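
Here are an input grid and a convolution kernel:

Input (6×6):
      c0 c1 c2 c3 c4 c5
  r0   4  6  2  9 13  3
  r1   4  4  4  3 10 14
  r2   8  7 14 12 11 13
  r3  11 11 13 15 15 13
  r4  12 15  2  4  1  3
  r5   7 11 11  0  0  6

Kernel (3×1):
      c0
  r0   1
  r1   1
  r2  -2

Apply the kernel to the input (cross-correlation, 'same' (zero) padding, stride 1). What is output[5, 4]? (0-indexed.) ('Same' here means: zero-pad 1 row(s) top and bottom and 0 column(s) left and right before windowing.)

The receptive field on the zero-padded input at this output position is [1 / 0 / 0]. Elementwise product with the kernel and sum: 1·1 + 0·1 + 0·-2.

1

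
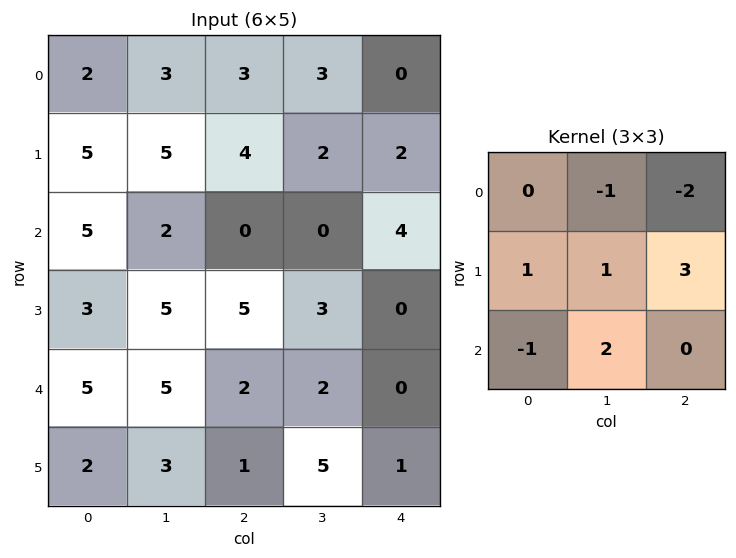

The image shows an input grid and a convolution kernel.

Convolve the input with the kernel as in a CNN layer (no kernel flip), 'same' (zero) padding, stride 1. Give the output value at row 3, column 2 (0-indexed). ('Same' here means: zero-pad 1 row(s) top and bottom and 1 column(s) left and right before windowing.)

The receptive field on the zero-padded input at this output position is [2 0 0 / 5 5 3 / 5 2 2]. Elementwise product with the kernel and sum: 0·-1 + 0·-2 + 5·1 + 5·1 + 3·3 + 5·-1 + 2·2.

18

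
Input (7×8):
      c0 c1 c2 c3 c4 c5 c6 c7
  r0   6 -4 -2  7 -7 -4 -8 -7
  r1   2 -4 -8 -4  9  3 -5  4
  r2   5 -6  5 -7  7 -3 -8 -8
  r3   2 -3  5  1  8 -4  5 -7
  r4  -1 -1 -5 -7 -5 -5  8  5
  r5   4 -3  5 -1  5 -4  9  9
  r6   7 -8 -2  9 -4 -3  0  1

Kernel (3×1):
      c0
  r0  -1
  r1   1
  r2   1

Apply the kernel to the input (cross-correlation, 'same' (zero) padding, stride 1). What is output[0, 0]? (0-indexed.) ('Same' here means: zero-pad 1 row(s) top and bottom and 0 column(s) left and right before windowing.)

8

The receptive field on the zero-padded input at this output position is [0 / 6 / 2]. Elementwise product with the kernel and sum: 0·-1 + 6·1 + 2·1.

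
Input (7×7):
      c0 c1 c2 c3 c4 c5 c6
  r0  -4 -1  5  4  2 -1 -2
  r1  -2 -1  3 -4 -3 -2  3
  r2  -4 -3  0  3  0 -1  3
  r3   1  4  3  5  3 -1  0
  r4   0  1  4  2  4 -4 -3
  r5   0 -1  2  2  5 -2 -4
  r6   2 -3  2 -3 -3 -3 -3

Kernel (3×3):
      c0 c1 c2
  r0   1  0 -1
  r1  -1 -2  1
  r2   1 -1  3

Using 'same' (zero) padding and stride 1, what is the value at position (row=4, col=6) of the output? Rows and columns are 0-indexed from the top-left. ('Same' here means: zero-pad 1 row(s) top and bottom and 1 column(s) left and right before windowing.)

The receptive field on the zero-padded input at this output position is [-1 0 0 / -4 -3 0 / -2 -4 0]. Elementwise product with the kernel and sum: -1·1 + 0·-1 + -4·-1 + -3·-2 + 0·1 + -2·1 + -4·-1 + 0·3.

11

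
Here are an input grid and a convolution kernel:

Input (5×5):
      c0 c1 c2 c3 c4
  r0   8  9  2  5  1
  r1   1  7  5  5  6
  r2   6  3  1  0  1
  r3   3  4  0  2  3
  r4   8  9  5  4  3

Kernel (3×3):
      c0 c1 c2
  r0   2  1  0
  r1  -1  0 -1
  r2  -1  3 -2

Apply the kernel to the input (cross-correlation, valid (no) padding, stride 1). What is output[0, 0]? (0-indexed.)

20

The receptive field on the input at this output position is [8 9 2 / 1 7 5 / 6 3 1]. Elementwise product with the kernel and sum: 8·2 + 9·1 + 1·-1 + 5·-1 + 6·-1 + 3·3 + 1·-2.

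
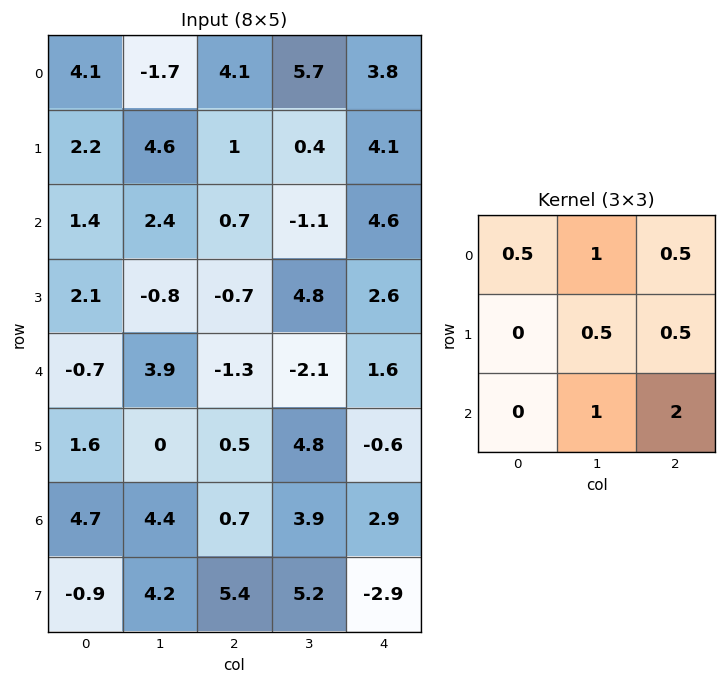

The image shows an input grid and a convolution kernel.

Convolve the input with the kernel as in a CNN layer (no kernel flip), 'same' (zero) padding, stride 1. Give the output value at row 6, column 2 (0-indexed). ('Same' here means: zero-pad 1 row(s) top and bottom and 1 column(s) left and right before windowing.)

21

The receptive field on the zero-padded input at this output position is [0 0.5 4.8 / 4.4 0.7 3.9 / 4.2 5.4 5.2]. Elementwise product with the kernel and sum: 0·0.5 + 0.5·1 + 4.8·0.5 + 0.7·0.5 + 3.9·0.5 + 5.4·1 + 5.2·2.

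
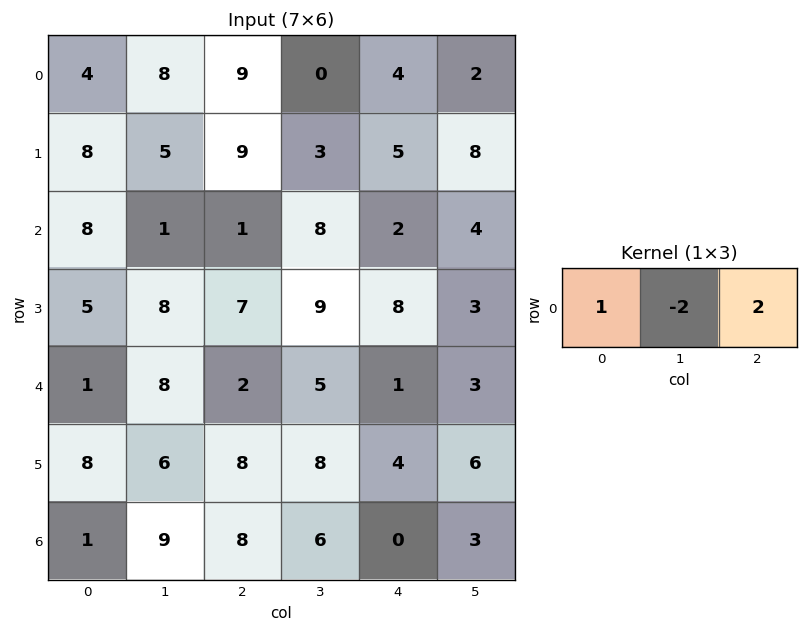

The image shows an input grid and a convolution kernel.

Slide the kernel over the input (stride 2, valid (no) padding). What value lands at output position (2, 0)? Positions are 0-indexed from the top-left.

The receptive field on the input at this output position is [1 8 2]. Elementwise product with the kernel and sum: 1·1 + 8·-2 + 2·2.

-11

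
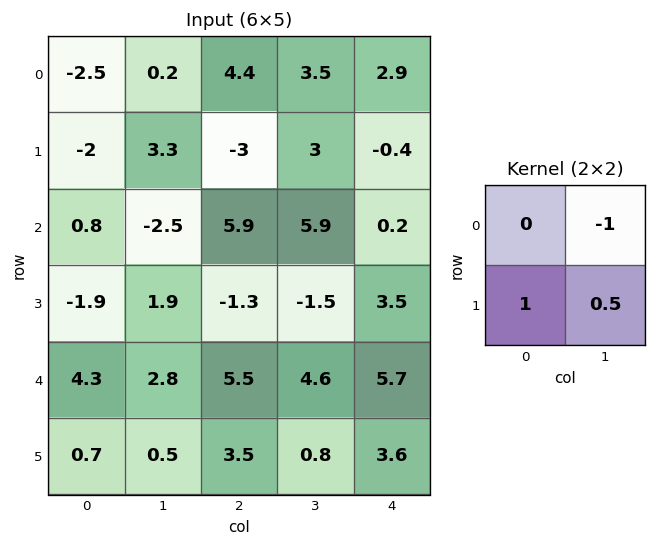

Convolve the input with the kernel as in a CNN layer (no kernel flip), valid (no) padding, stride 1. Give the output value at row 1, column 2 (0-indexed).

The receptive field on the input at this output position is [-3 3 / 5.9 5.9]. Elementwise product with the kernel and sum: 3·-1 + 5.9·1 + 5.9·0.5.

5.85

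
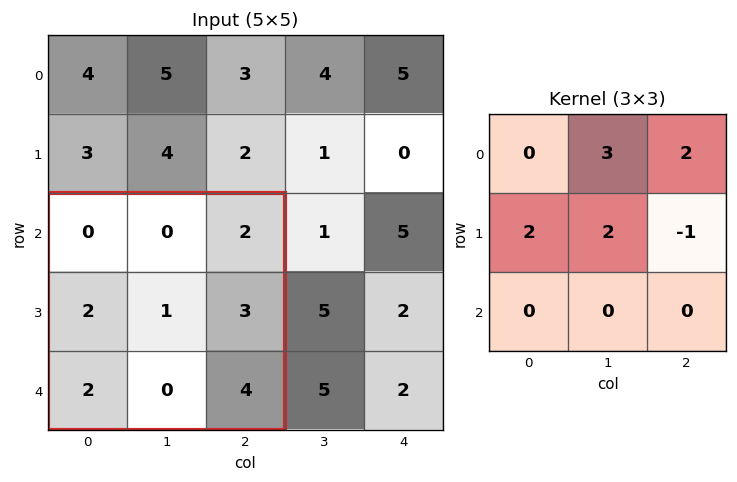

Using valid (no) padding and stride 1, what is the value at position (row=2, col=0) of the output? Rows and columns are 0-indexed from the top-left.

7

The receptive field on the input at this output position is [0 0 2 / 2 1 3 / 2 0 4]. Elementwise product with the kernel and sum: 0·3 + 2·2 + 2·2 + 1·2 + 3·-1.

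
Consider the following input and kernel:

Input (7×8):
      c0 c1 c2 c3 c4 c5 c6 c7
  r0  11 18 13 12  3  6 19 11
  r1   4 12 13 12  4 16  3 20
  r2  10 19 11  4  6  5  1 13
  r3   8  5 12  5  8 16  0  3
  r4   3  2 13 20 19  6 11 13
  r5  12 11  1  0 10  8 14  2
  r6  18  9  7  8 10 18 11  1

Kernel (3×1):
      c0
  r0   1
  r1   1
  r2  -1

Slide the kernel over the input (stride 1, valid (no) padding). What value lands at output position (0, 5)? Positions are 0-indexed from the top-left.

17

The receptive field on the input at this output position is [6 / 16 / 5]. Elementwise product with the kernel and sum: 6·1 + 16·1 + 5·-1.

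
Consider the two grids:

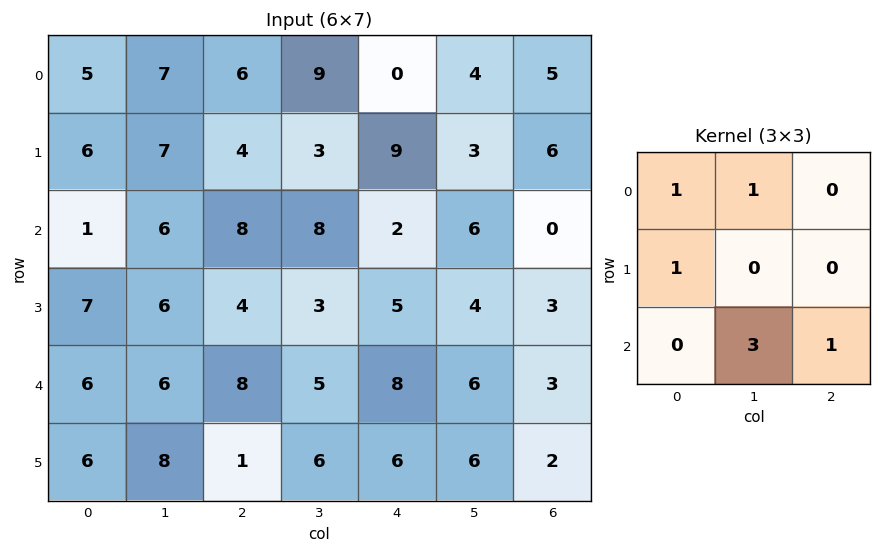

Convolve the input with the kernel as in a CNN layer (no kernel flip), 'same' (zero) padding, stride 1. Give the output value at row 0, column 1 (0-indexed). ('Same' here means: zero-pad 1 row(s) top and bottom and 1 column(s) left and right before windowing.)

The receptive field on the zero-padded input at this output position is [0 0 0 / 5 7 6 / 6 7 4]. Elementwise product with the kernel and sum: 0·1 + 0·1 + 5·1 + 7·3 + 4·1.

30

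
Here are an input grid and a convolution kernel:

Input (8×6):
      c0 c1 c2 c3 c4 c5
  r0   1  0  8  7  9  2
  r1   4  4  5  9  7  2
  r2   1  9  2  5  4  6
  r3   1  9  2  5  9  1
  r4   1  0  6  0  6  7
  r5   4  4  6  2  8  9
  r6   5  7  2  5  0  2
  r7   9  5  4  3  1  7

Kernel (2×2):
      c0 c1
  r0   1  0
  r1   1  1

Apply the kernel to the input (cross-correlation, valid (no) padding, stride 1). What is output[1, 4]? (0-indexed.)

17

The receptive field on the input at this output position is [7 2 / 4 6]. Elementwise product with the kernel and sum: 7·1 + 4·1 + 6·1.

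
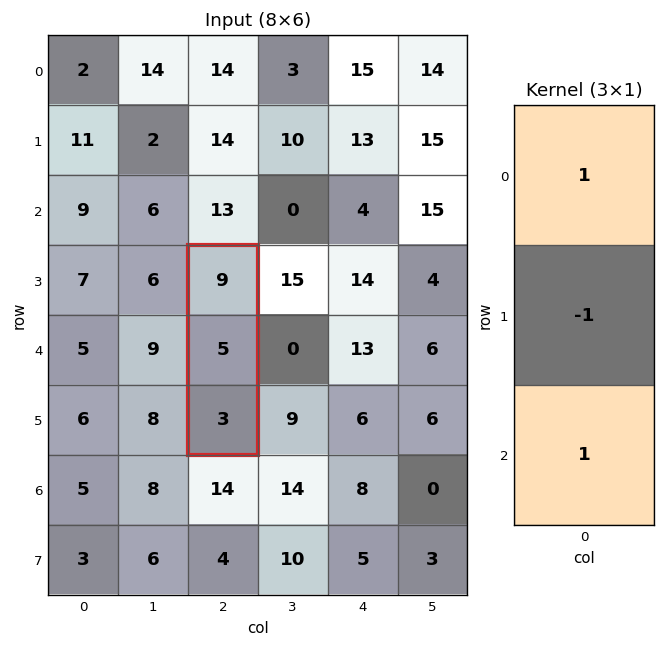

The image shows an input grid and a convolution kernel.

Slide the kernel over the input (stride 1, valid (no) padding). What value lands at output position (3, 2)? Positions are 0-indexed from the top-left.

7

The receptive field on the input at this output position is [9 / 5 / 3]. Elementwise product with the kernel and sum: 9·1 + 5·-1 + 3·1.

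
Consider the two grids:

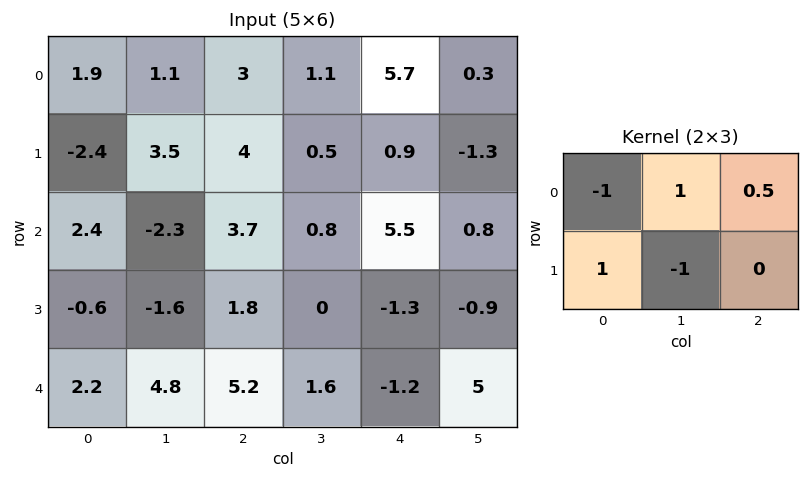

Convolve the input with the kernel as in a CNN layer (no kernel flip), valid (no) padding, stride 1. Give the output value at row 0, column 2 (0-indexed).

4.45

The receptive field on the input at this output position is [3 1.1 5.7 / 4 0.5 0.9]. Elementwise product with the kernel and sum: 3·-1 + 1.1·1 + 5.7·0.5 + 4·1 + 0.5·-1.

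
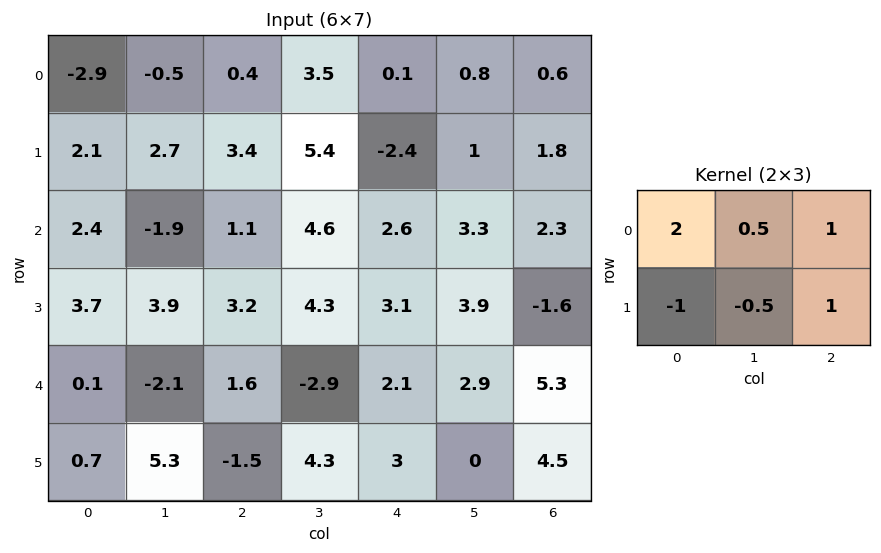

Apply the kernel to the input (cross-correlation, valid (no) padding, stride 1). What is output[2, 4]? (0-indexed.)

2.5

The receptive field on the input at this output position is [2.6 3.3 2.3 / 3.1 3.9 -1.6]. Elementwise product with the kernel and sum: 2.6·2 + 3.3·0.5 + 2.3·1 + 3.1·-1 + 3.9·-0.5 + -1.6·1.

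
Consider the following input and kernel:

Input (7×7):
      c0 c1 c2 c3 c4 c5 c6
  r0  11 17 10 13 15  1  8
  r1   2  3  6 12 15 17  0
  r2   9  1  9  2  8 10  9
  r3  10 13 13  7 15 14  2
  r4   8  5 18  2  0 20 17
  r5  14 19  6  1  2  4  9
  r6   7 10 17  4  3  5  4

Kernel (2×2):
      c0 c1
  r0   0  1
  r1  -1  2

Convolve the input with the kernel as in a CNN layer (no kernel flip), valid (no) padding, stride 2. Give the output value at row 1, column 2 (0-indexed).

The receptive field on the input at this output position is [8 10 / 15 14]. Elementwise product with the kernel and sum: 10·1 + 15·-1 + 14·2.

23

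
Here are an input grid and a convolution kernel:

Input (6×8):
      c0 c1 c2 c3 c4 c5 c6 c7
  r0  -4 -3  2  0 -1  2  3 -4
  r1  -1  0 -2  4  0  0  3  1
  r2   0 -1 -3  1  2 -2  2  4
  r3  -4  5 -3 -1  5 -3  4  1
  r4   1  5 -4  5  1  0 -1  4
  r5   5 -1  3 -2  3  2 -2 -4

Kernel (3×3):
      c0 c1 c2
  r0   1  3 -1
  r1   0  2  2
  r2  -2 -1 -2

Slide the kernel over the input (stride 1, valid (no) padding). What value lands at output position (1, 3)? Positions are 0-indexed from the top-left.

The receptive field on the input at this output position is [4 0 0 / 1 2 -2 / -1 5 -3]. Elementwise product with the kernel and sum: 4·1 + 0·3 + 0·-1 + 2·2 + -2·2 + -1·-2 + 5·-1 + -3·-2.

7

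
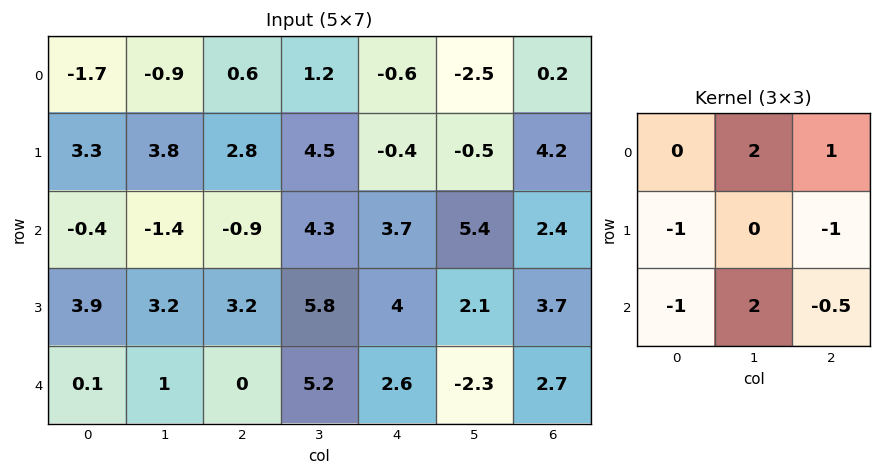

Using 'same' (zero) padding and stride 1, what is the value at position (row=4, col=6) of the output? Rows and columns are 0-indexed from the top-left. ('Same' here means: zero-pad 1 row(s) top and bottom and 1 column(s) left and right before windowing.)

9.7

The receptive field on the zero-padded input at this output position is [2.1 3.7 0 / -2.3 2.7 0 / 0 0 0]. Elementwise product with the kernel and sum: 3.7·2 + 0·1 + -2.3·-1 + 0·-1 + 0·-1 + 0·2 + 0·-0.5.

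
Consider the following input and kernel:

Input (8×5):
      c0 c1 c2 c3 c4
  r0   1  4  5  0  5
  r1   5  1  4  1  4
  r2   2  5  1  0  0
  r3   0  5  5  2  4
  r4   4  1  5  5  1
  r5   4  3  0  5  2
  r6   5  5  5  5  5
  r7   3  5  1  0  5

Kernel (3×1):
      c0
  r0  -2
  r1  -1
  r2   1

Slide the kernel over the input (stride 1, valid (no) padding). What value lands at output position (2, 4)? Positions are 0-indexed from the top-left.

The receptive field on the input at this output position is [0 / 4 / 1]. Elementwise product with the kernel and sum: 0·-2 + 4·-1 + 1·1.

-3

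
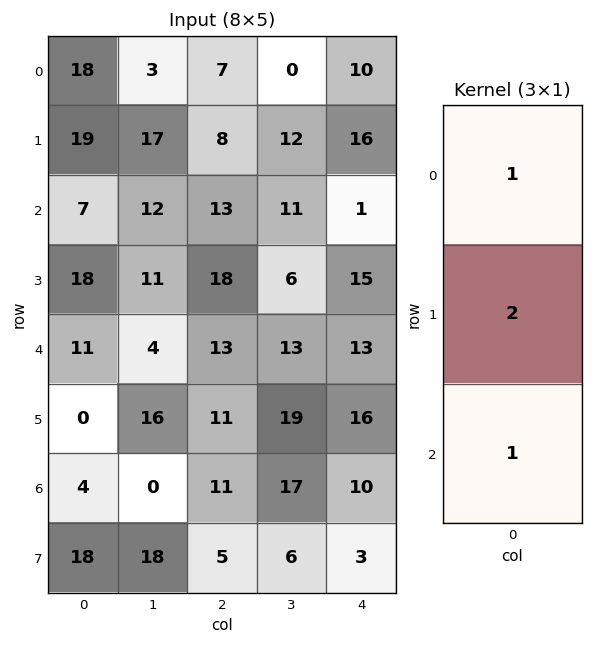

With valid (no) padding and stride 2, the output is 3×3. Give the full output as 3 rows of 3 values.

63 36 43
54 62 44
15 46 55

Output[0,0]: The receptive field on the input at this output position is [18 / 19 / 7]. Elementwise product with the kernel and sum: 18·1 + 19·2 + 7·1.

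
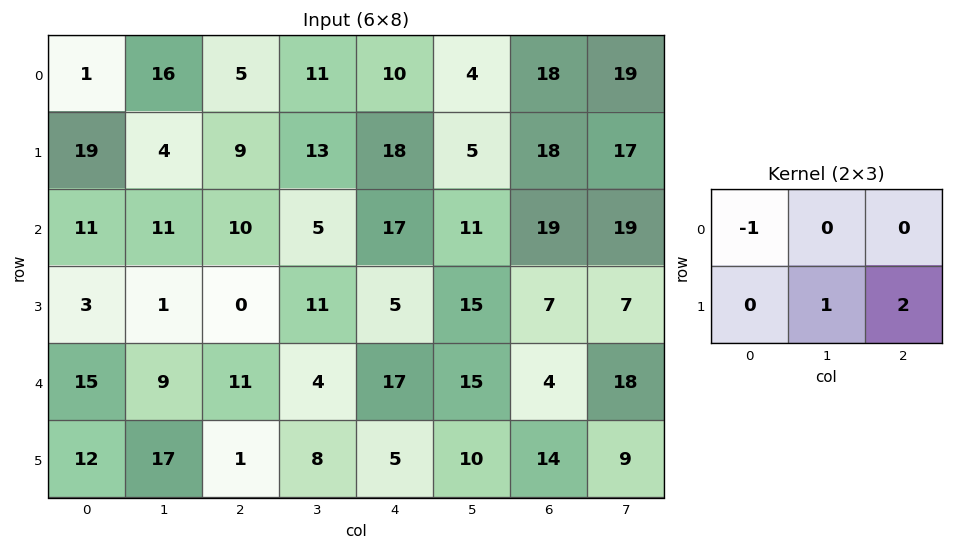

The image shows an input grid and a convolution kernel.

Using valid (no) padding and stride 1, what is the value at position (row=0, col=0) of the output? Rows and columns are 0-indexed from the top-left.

The receptive field on the input at this output position is [1 16 5 / 19 4 9]. Elementwise product with the kernel and sum: 1·-1 + 4·1 + 9·2.

21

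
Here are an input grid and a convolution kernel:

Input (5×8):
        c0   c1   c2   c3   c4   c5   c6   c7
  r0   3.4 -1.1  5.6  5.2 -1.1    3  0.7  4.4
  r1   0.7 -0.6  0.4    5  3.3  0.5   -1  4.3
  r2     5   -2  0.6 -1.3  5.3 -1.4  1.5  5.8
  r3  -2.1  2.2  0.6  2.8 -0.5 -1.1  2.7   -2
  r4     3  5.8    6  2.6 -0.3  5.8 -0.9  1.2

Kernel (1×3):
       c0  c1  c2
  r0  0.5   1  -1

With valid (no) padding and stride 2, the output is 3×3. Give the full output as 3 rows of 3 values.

-5 9.1 1.75
-0.1 -6.3 -0.25
1.3 5.9 6.55

Output[0,0]: The receptive field on the input at this output position is [3.4 -1.1 5.6]. Elementwise product with the kernel and sum: 3.4·0.5 + -1.1·1 + 5.6·-1.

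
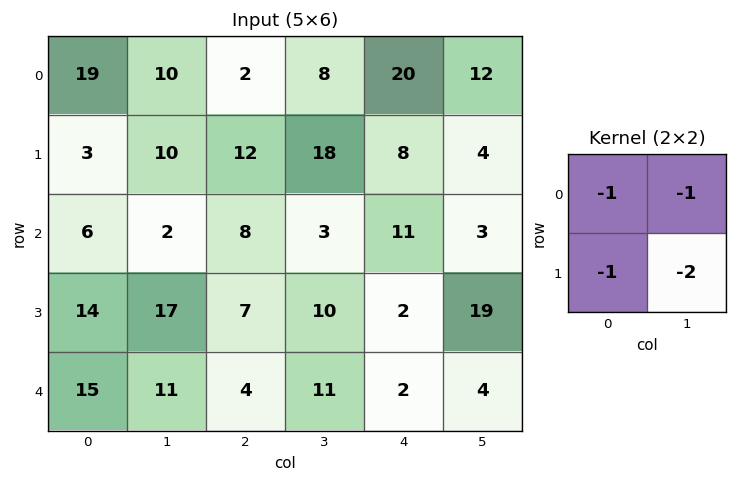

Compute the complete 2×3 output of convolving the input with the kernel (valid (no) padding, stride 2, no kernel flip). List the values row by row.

Output[0,0]: The receptive field on the input at this output position is [19 10 / 3 10]. Elementwise product with the kernel and sum: 19·-1 + 10·-1 + 3·-1 + 10·-2.

-52 -58 -48
-56 -38 -54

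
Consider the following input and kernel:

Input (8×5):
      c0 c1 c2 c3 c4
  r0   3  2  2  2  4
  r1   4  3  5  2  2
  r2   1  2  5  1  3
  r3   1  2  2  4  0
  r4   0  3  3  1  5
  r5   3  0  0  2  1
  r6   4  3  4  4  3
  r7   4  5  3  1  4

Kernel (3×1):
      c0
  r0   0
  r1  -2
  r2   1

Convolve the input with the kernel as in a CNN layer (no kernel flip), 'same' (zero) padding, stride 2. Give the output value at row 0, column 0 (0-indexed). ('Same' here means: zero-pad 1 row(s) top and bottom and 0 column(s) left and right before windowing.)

-2

The receptive field on the zero-padded input at this output position is [0 / 3 / 4]. Elementwise product with the kernel and sum: 3·-2 + 4·1.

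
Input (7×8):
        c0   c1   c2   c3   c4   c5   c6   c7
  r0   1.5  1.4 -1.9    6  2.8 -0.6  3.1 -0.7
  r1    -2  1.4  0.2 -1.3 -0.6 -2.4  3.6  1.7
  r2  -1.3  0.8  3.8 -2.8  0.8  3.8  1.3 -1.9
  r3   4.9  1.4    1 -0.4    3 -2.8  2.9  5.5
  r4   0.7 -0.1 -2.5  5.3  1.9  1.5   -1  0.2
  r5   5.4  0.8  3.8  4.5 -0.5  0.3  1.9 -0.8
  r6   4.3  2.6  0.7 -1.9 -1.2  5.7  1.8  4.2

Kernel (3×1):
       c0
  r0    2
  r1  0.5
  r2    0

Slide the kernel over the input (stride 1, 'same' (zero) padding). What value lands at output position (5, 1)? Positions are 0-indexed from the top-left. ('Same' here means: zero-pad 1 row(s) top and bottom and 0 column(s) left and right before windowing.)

The receptive field on the zero-padded input at this output position is [-0.1 / 0.8 / 2.6]. Elementwise product with the kernel and sum: -0.1·2 + 0.8·0.5.

0.2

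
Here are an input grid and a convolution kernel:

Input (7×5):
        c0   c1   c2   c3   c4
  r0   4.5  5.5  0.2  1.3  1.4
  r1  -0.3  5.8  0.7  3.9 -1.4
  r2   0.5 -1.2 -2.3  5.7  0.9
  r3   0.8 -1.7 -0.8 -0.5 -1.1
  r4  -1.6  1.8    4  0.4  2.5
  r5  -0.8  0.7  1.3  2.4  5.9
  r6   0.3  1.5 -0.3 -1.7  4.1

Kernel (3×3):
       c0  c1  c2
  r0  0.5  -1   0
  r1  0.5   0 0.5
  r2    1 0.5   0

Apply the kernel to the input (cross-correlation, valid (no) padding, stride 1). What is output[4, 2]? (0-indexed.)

The receptive field on the input at this output position is [4 0.4 2.5 / 1.3 2.4 5.9 / -0.3 -1.7 4.1]. Elementwise product with the kernel and sum: 4·0.5 + 0.4·-1 + 1.3·0.5 + 5.9·0.5 + -0.3·1 + -1.7·0.5.

4.05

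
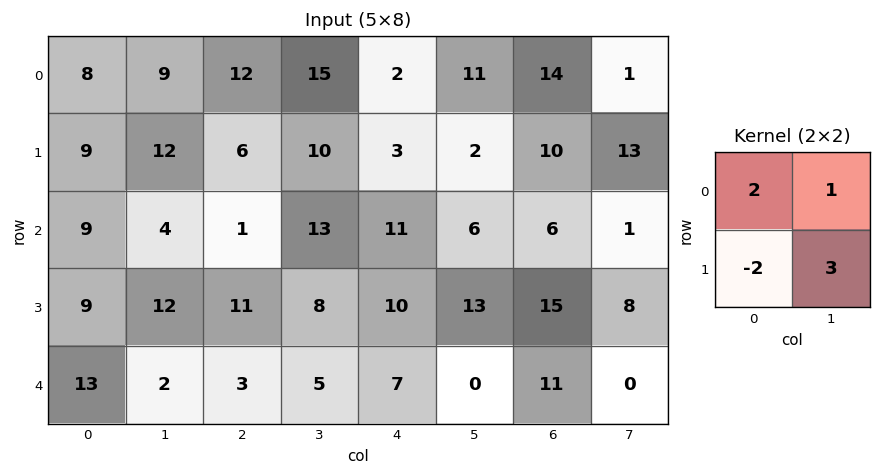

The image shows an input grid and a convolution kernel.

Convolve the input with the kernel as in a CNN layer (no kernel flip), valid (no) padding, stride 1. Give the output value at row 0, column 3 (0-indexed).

The receptive field on the input at this output position is [15 2 / 10 3]. Elementwise product with the kernel and sum: 15·2 + 2·1 + 10·-2 + 3·3.

21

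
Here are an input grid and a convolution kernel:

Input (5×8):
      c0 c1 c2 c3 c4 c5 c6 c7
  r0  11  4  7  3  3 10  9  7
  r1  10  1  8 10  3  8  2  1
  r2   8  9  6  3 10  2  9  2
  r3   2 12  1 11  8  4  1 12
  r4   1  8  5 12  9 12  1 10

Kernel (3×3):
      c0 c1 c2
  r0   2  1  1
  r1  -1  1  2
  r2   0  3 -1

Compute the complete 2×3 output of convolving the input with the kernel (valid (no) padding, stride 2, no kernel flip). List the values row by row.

61 27 31
62 78 64

Output[0,0]: The receptive field on the input at this output position is [11 4 7 / 10 1 8 / 8 9 6]. Elementwise product with the kernel and sum: 11·2 + 4·1 + 7·1 + 10·-1 + 1·1 + 8·2 + 9·3 + 6·-1.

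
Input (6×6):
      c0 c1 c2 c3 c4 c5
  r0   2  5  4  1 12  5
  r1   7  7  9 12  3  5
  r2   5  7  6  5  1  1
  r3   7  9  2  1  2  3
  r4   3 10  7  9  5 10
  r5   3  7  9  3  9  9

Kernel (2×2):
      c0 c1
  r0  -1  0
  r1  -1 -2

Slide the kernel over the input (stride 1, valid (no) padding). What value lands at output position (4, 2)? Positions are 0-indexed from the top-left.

The receptive field on the input at this output position is [7 9 / 9 3]. Elementwise product with the kernel and sum: 7·-1 + 9·-1 + 3·-2.

-22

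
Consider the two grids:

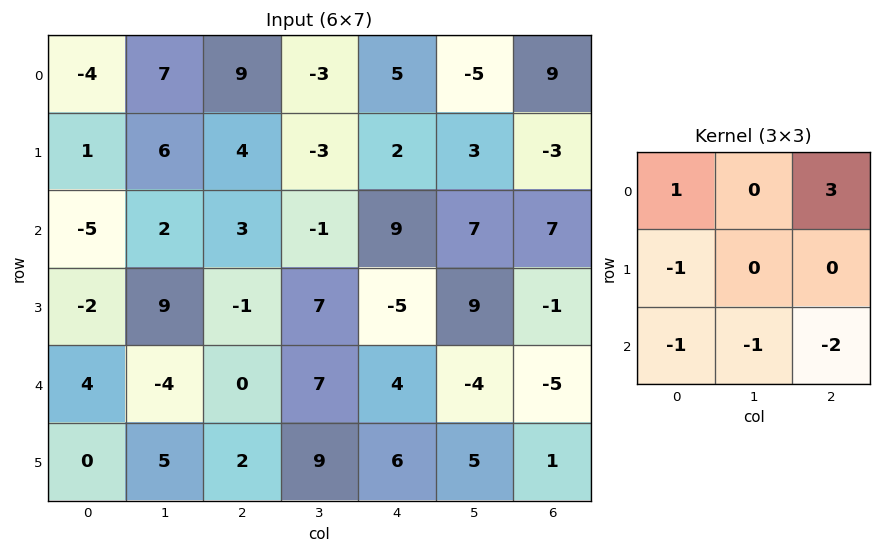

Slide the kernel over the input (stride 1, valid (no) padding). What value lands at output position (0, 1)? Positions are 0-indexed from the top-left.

The receptive field on the input at this output position is [7 9 -3 / 6 4 -3 / 2 3 -1]. Elementwise product with the kernel and sum: 7·1 + -3·3 + 6·-1 + 2·-1 + 3·-1 + -1·-2.

-11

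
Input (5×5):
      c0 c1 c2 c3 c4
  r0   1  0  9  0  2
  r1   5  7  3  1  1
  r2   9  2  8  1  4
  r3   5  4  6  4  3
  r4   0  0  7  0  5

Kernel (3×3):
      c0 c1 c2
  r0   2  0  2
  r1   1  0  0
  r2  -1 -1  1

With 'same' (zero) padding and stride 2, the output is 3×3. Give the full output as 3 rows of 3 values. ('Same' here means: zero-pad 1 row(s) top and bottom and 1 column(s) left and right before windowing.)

2 -9 -2
13 12 -4
8 16 8

Output[0,0]: The receptive field on the zero-padded input at this output position is [0 0 0 / 0 1 0 / 0 5 7]. Elementwise product with the kernel and sum: 0·2 + 0·2 + 0·1 + 0·-1 + 5·-1 + 7·1.
Output[0,1]: The receptive field on the zero-padded input at this output position is [0 0 0 / 0 9 0 / 7 3 1]. Elementwise product with the kernel and sum: 0·2 + 0·2 + 0·1 + 7·-1 + 3·-1 + 1·1.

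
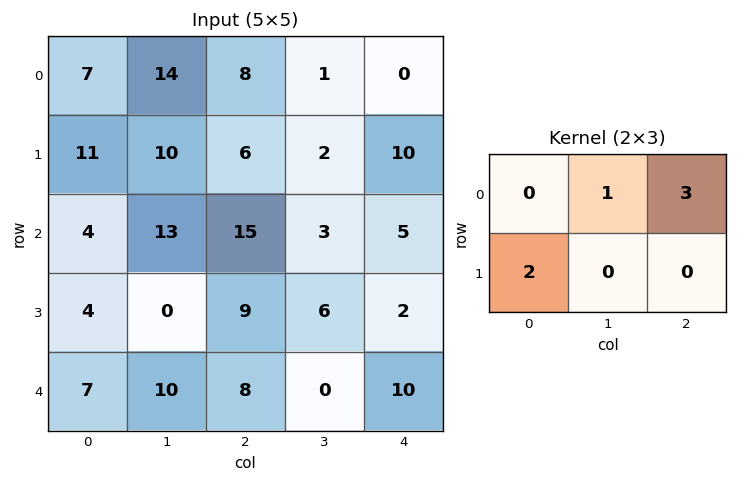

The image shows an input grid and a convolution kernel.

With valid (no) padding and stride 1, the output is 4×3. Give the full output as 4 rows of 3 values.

Output[0,0]: The receptive field on the input at this output position is [7 14 8 / 11 10 6]. Elementwise product with the kernel and sum: 14·1 + 8·3 + 11·2.
Output[0,1]: The receptive field on the input at this output position is [14 8 1 / 10 6 2]. Elementwise product with the kernel and sum: 8·1 + 1·3 + 10·2.

60 31 13
36 38 62
66 24 36
41 47 28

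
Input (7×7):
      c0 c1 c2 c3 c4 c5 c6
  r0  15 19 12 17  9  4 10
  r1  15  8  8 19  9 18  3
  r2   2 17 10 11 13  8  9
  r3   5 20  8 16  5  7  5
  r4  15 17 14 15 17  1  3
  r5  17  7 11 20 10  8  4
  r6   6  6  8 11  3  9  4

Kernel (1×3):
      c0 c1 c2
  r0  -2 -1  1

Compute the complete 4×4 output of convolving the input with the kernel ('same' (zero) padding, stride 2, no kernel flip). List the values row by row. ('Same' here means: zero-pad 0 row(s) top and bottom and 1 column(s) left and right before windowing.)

4 -33 -39 -18
15 -33 -27 -25
2 -33 -46 -5
0 -9 -16 -22

Output[0,0]: The receptive field on the zero-padded input at this output position is [0 15 19]. Elementwise product with the kernel and sum: 0·-2 + 15·-1 + 19·1.
Output[0,1]: The receptive field on the zero-padded input at this output position is [19 12 17]. Elementwise product with the kernel and sum: 19·-2 + 12·-1 + 17·1.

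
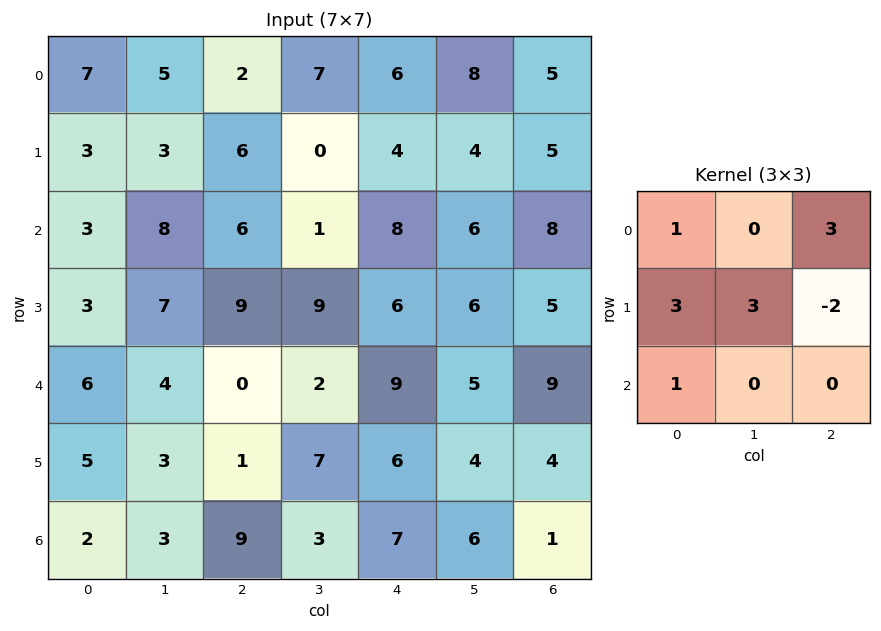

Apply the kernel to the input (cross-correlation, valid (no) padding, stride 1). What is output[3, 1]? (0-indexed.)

The receptive field on the input at this output position is [7 9 9 / 4 0 2 / 3 1 7]. Elementwise product with the kernel and sum: 7·1 + 9·3 + 4·3 + 0·3 + 2·-2 + 3·1.

45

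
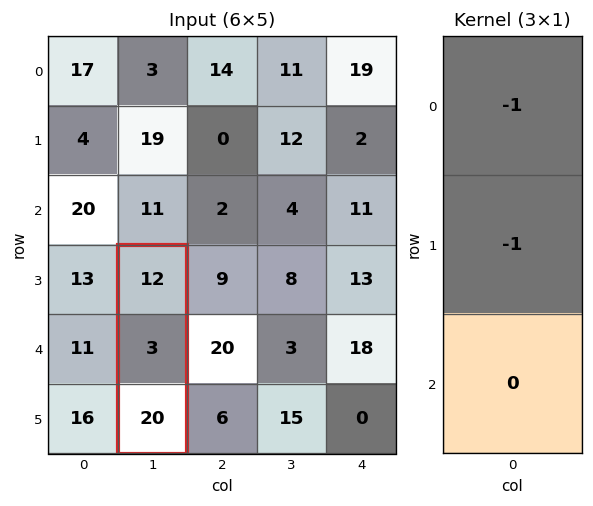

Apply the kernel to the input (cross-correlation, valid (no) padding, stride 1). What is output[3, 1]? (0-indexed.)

The receptive field on the input at this output position is [12 / 3 / 20]. Elementwise product with the kernel and sum: 12·-1 + 3·-1.

-15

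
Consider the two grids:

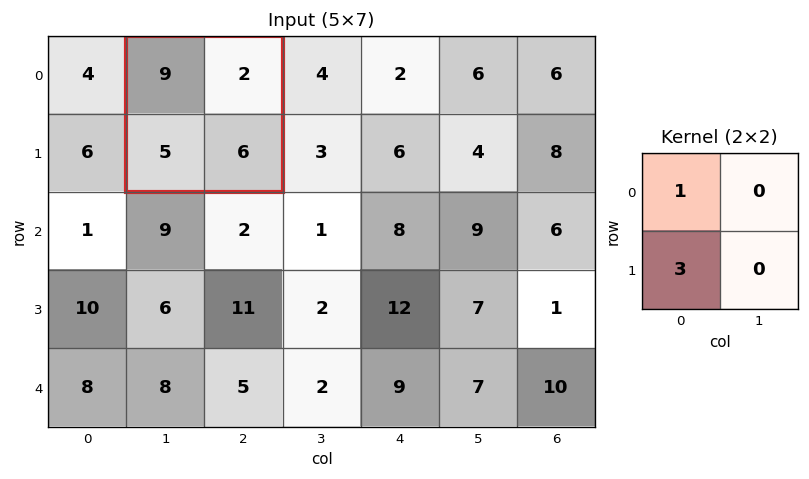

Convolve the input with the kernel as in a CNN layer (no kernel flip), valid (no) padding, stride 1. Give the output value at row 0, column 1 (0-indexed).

24

The receptive field on the input at this output position is [9 2 / 5 6]. Elementwise product with the kernel and sum: 9·1 + 5·3.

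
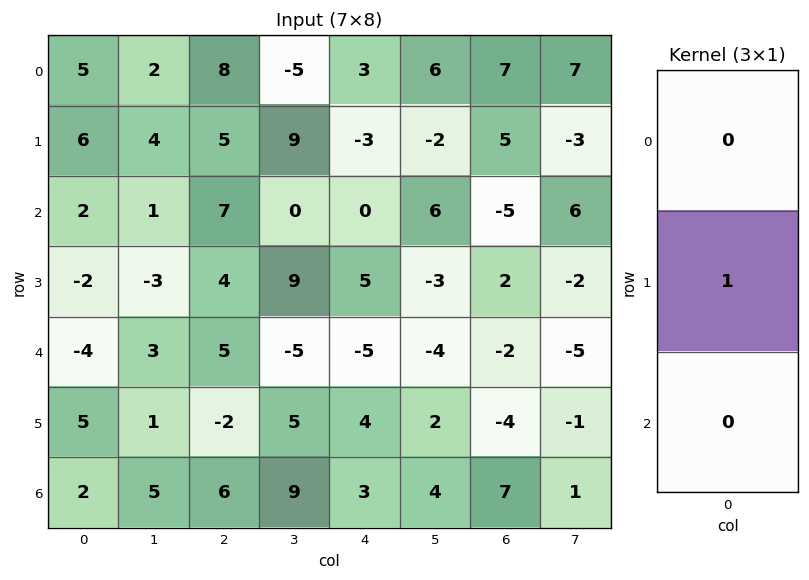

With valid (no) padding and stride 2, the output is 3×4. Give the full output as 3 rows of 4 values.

6 5 -3 5
-2 4 5 2
5 -2 4 -4

Output[0,0]: The receptive field on the input at this output position is [5 / 6 / 2]. Elementwise product with the kernel and sum: 6·1.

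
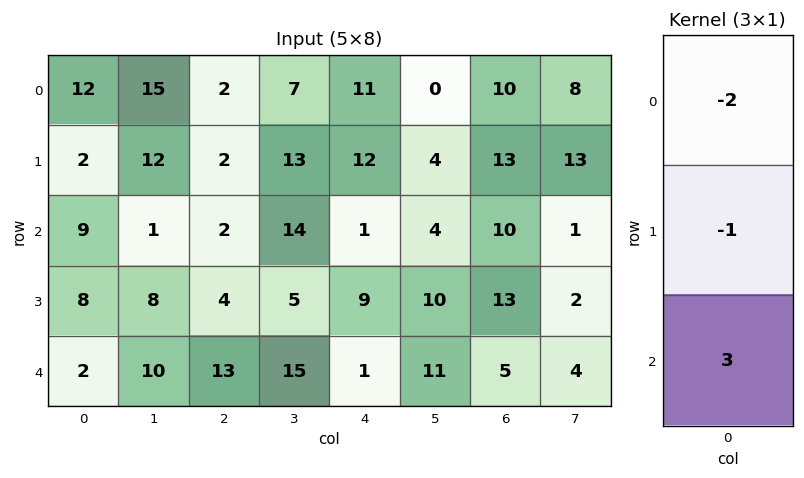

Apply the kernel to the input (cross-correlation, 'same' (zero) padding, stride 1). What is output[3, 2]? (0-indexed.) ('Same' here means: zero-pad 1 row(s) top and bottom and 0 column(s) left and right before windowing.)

The receptive field on the zero-padded input at this output position is [2 / 4 / 13]. Elementwise product with the kernel and sum: 2·-2 + 4·-1 + 13·3.

31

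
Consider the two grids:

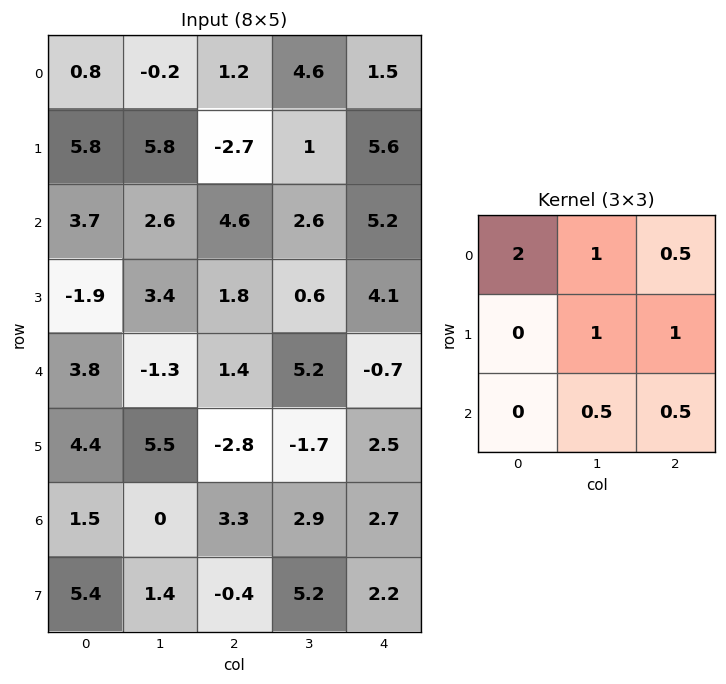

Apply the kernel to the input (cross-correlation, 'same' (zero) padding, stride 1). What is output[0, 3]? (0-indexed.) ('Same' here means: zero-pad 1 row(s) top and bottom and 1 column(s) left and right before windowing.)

The receptive field on the zero-padded input at this output position is [0 0 0 / 1.2 4.6 1.5 / -2.7 1 5.6]. Elementwise product with the kernel and sum: 0·2 + 0·1 + 0·0.5 + 4.6·1 + 1.5·1 + 1·0.5 + 5.6·0.5.

9.4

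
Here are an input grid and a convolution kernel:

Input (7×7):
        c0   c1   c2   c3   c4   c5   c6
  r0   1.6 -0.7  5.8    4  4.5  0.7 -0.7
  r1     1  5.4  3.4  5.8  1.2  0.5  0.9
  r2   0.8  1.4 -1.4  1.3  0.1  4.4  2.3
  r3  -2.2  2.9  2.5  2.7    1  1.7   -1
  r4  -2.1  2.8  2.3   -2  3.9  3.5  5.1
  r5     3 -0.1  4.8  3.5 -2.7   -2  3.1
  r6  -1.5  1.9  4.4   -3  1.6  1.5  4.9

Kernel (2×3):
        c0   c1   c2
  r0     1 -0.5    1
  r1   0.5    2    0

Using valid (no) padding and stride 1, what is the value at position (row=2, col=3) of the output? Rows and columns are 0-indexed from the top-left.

The receptive field on the input at this output position is [1.3 0.1 4.4 / 2.7 1 1.7]. Elementwise product with the kernel and sum: 1.3·1 + 0.1·-0.5 + 4.4·1 + 2.7·0.5 + 1·2.

9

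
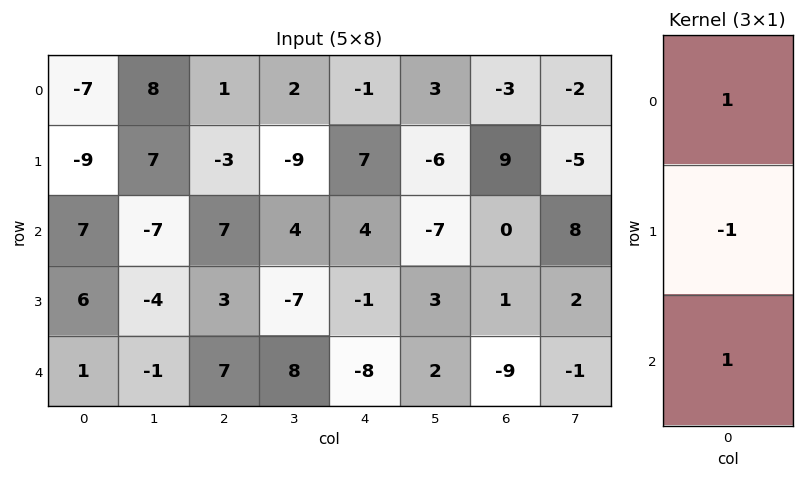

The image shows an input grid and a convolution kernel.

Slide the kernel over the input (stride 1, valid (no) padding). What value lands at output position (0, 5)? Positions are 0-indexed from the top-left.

The receptive field on the input at this output position is [3 / -6 / -7]. Elementwise product with the kernel and sum: 3·1 + -6·-1 + -7·1.

2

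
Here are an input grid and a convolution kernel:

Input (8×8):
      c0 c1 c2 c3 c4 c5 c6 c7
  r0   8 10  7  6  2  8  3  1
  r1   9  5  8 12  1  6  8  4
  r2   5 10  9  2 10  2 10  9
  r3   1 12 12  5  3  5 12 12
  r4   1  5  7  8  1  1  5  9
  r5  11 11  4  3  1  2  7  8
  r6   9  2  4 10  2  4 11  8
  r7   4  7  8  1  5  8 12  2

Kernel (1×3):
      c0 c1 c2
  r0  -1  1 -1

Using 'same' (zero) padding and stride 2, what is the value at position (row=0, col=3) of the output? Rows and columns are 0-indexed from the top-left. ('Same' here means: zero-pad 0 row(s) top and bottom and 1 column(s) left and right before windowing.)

-6

The receptive field on the zero-padded input at this output position is [8 3 1]. Elementwise product with the kernel and sum: 8·-1 + 3·1 + 1·-1.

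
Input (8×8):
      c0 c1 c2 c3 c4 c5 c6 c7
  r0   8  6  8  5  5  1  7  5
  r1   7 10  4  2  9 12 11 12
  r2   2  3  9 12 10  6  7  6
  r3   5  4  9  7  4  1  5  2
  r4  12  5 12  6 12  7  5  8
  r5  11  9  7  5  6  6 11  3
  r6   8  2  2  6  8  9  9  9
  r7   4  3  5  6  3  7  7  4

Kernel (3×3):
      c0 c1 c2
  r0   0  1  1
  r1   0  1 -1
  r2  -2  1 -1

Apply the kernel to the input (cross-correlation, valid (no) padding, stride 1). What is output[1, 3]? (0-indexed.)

14

The receptive field on the input at this output position is [2 9 12 / 12 10 6 / 7 4 1]. Elementwise product with the kernel and sum: 9·1 + 12·1 + 10·1 + 6·-1 + 7·-2 + 4·1 + 1·-1.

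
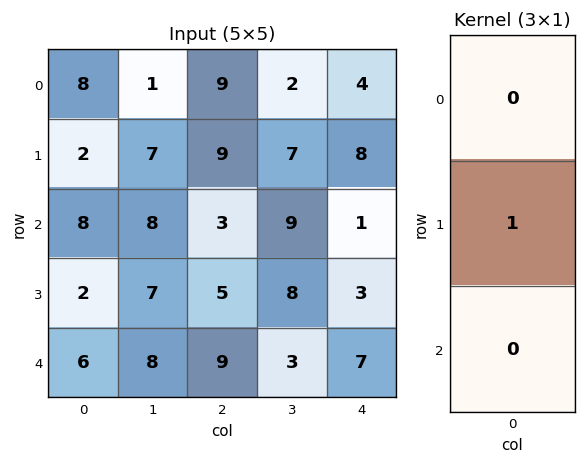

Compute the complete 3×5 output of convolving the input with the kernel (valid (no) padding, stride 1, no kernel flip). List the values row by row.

Output[0,0]: The receptive field on the input at this output position is [8 / 2 / 8]. Elementwise product with the kernel and sum: 2·1.
Output[0,1]: The receptive field on the input at this output position is [1 / 7 / 8]. Elementwise product with the kernel and sum: 7·1.

2 7 9 7 8
8 8 3 9 1
2 7 5 8 3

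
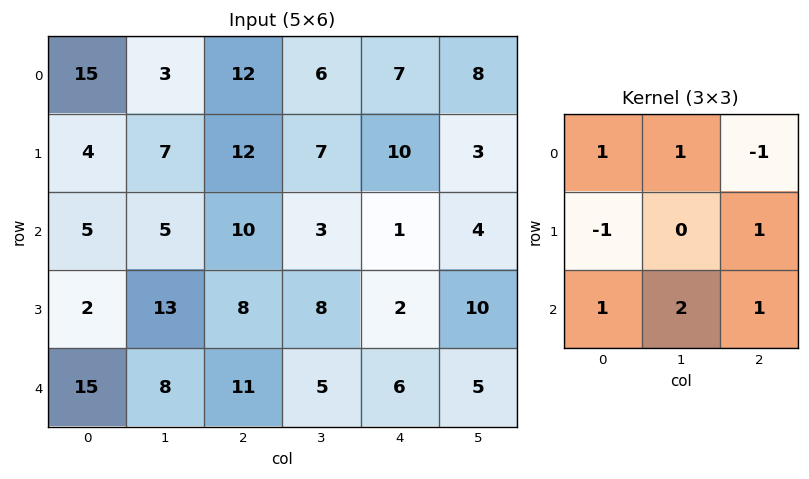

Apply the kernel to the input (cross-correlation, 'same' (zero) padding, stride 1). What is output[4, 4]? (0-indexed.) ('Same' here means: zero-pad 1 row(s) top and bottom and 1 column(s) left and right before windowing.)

0

The receptive field on the zero-padded input at this output position is [8 2 10 / 5 6 5 / 0 0 0]. Elementwise product with the kernel and sum: 8·1 + 2·1 + 10·-1 + 5·-1 + 5·1 + 0·1 + 0·2 + 0·1.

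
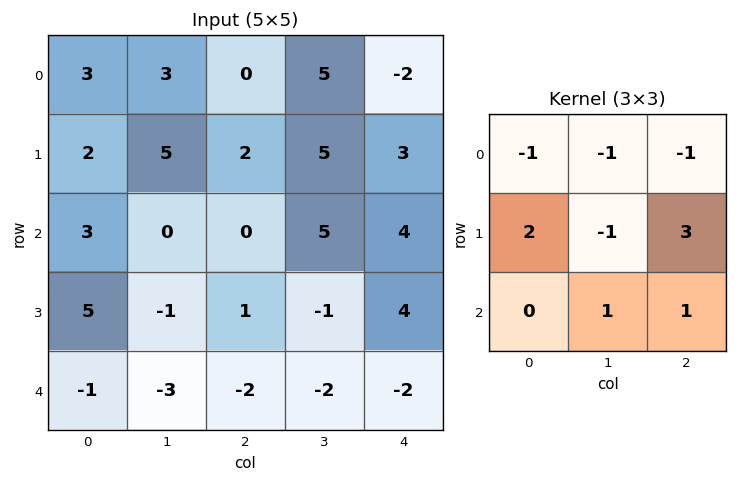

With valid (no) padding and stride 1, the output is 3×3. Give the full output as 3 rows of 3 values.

-1 20 14
-3 3 0
6 -15 2

Output[0,0]: The receptive field on the input at this output position is [3 3 0 / 2 5 2 / 3 0 0]. Elementwise product with the kernel and sum: 3·-1 + 3·-1 + 0·-1 + 2·2 + 5·-1 + 2·3 + 0·1 + 0·1.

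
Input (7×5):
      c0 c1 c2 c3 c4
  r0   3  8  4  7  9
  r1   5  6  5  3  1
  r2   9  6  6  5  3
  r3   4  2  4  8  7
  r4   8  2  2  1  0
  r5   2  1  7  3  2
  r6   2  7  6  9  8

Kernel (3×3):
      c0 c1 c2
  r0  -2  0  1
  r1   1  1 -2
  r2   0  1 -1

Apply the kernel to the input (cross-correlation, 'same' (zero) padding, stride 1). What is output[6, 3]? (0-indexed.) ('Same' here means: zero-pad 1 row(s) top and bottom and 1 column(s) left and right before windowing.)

-13

The receptive field on the zero-padded input at this output position is [7 3 2 / 6 9 8 / 0 0 0]. Elementwise product with the kernel and sum: 7·-2 + 2·1 + 6·1 + 9·1 + 8·-2 + 0·1 + 0·-1.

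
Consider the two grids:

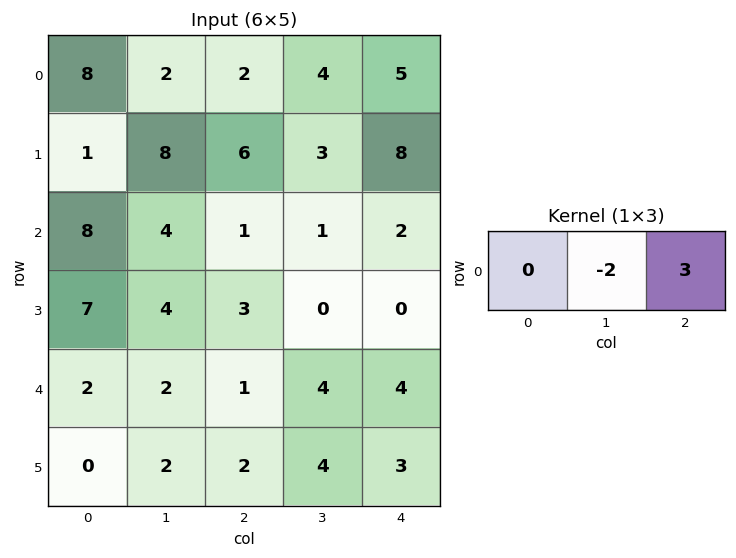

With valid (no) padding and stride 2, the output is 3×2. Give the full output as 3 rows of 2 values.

2 7
-5 4
-1 4

Output[0,0]: The receptive field on the input at this output position is [8 2 2]. Elementwise product with the kernel and sum: 2·-2 + 2·3.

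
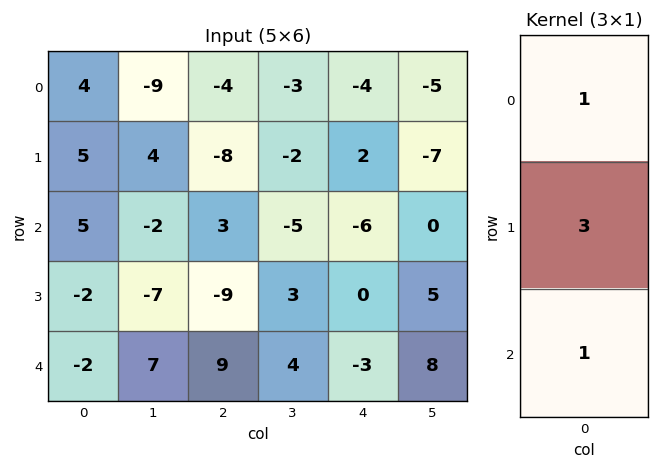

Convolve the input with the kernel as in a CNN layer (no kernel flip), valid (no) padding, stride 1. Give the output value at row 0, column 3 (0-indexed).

-14

The receptive field on the input at this output position is [-3 / -2 / -5]. Elementwise product with the kernel and sum: -3·1 + -2·3 + -5·1.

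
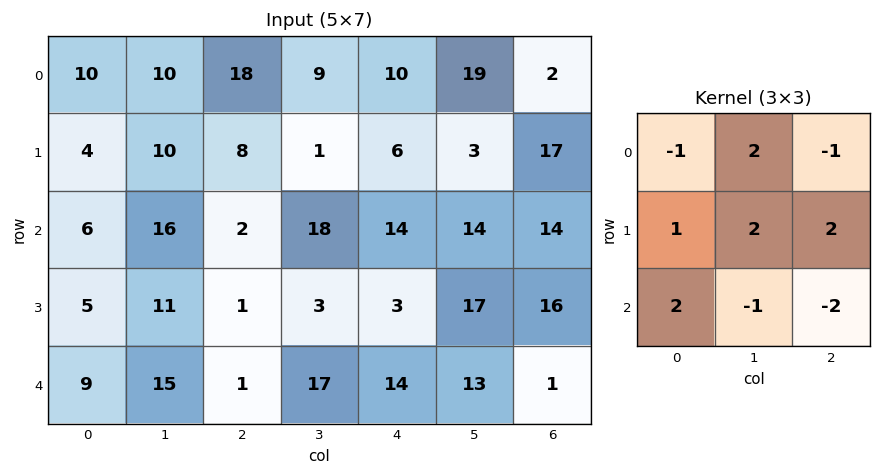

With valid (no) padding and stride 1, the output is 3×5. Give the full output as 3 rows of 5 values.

Output[0,0]: The receptive field on the input at this output position is [10 10 18 / 4 10 8 / 6 16 2]. Elementwise product with the kernel and sum: 10·-1 + 10·2 + 18·-1 + 4·1 + 10·2 + 8·2 + 6·2 + 16·-1 + 2·-2.
Output[0,1]: The receptive field on the input at this output position is [10 18 9 / 10 8 1 / 16 2 18]. Elementwise product with the kernel and sum: 10·-1 + 18·2 + 9·-1 + 10·1 + 8·2 + 1·2 + 16·2 + 2·-1 + 18·-2.

24 39 -30 5 58
47 76 47 51 10
54 -16 -10 33 82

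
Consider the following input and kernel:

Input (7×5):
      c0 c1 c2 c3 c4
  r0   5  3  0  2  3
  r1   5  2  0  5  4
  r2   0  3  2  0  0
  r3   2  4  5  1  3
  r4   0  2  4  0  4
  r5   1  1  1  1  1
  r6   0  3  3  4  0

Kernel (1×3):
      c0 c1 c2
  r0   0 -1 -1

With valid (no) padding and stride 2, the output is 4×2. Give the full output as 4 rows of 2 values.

Output[0,0]: The receptive field on the input at this output position is [5 3 0]. Elementwise product with the kernel and sum: 3·-1 + 0·-1.
Output[0,1]: The receptive field on the input at this output position is [0 2 3]. Elementwise product with the kernel and sum: 2·-1 + 3·-1.

-3 -5
-5 0
-6 -4
-6 -4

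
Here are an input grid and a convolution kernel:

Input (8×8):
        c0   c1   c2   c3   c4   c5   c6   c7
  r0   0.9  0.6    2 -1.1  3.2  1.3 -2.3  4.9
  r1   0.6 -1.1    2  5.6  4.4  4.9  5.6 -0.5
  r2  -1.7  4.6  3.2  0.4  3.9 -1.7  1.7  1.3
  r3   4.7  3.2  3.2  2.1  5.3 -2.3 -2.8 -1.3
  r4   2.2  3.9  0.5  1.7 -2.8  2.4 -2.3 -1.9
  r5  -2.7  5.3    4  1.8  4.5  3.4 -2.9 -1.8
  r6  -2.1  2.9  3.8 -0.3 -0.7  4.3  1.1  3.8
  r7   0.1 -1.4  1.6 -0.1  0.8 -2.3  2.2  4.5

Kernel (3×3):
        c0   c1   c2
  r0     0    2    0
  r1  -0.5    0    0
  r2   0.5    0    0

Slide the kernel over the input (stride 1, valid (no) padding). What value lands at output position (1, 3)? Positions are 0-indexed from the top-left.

The receptive field on the input at this output position is [5.6 4.4 4.9 / 0.4 3.9 -1.7 / 2.1 5.3 -2.3]. Elementwise product with the kernel and sum: 4.4·2 + 0.4·-0.5 + 2.1·0.5.

9.65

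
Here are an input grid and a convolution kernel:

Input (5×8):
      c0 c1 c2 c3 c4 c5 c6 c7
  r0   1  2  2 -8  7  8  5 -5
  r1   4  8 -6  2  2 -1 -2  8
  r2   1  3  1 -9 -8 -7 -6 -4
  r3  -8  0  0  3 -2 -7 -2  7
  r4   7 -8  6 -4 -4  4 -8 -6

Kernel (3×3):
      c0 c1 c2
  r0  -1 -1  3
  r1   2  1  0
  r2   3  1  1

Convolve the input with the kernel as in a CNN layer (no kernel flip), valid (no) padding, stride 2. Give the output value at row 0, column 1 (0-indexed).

3

The receptive field on the input at this output position is [2 -8 7 / -6 2 2 / 1 -9 -8]. Elementwise product with the kernel and sum: 2·-1 + -8·-1 + 7·3 + -6·2 + 2·1 + 1·3 + -9·1 + -8·1.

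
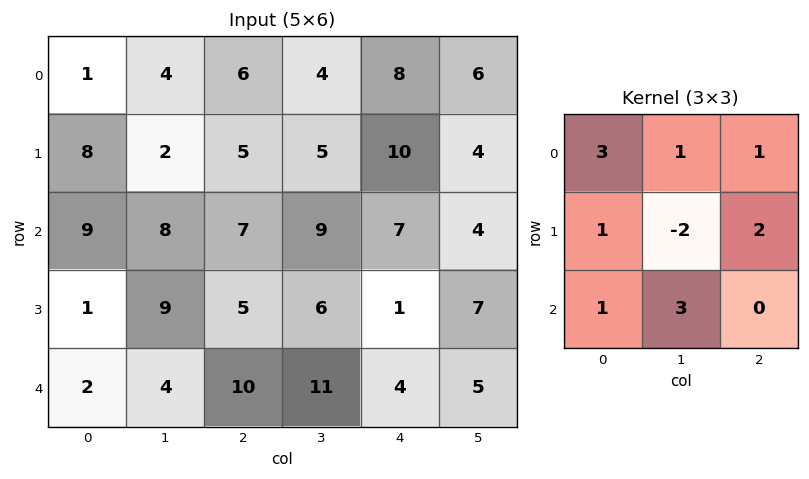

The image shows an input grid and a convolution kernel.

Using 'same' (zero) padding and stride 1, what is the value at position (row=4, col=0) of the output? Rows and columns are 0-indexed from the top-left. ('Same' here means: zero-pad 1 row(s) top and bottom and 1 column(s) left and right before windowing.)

14

The receptive field on the zero-padded input at this output position is [0 1 9 / 0 2 4 / 0 0 0]. Elementwise product with the kernel and sum: 0·3 + 1·1 + 9·1 + 0·1 + 2·-2 + 4·2 + 0·1 + 0·3.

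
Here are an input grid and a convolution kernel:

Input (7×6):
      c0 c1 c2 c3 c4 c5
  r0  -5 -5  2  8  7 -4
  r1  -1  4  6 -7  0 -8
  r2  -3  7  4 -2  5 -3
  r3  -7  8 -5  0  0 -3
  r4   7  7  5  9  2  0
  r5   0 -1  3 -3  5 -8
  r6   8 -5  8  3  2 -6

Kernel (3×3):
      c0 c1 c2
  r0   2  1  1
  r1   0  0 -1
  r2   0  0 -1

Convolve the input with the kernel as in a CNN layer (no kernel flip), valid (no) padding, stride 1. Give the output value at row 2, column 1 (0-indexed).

The receptive field on the input at this output position is [7 4 -2 / 8 -5 0 / 7 5 9]. Elementwise product with the kernel and sum: 7·2 + 4·1 + -2·1 + 0·-1 + 9·-1.

7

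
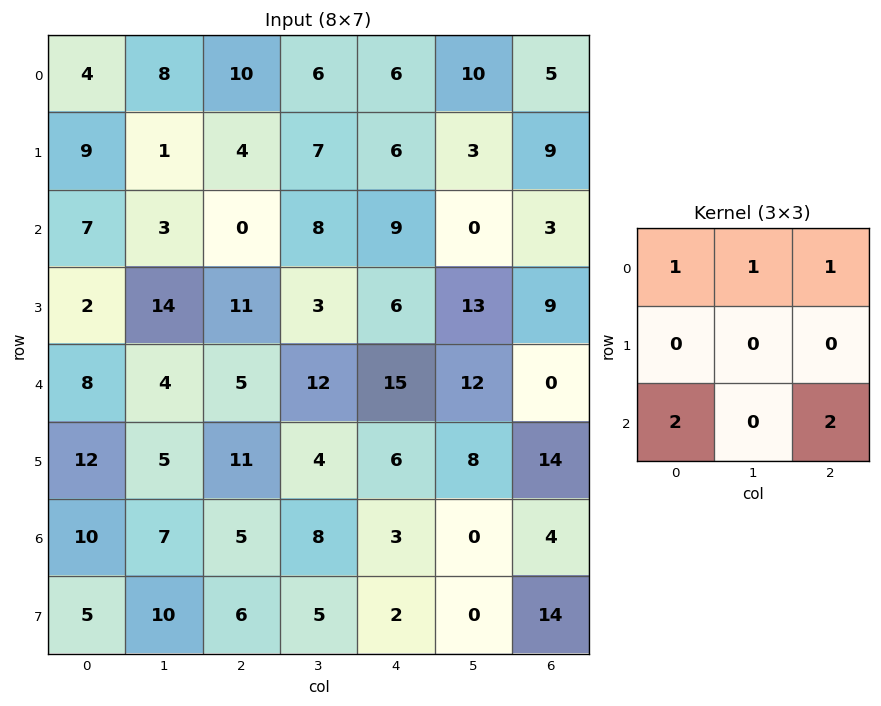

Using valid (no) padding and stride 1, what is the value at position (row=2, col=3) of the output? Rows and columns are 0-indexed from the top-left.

The receptive field on the input at this output position is [8 9 0 / 3 6 13 / 12 15 12]. Elementwise product with the kernel and sum: 8·1 + 9·1 + 0·1 + 12·2 + 12·2.

65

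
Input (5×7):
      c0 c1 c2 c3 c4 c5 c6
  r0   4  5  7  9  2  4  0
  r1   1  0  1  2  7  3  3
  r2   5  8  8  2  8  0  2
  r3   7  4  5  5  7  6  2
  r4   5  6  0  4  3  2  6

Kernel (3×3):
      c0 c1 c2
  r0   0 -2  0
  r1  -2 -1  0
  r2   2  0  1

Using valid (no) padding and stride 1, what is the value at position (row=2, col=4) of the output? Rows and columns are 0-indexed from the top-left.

-8

The receptive field on the input at this output position is [8 0 2 / 7 6 2 / 3 2 6]. Elementwise product with the kernel and sum: 0·-2 + 7·-2 + 6·-1 + 3·2 + 6·1.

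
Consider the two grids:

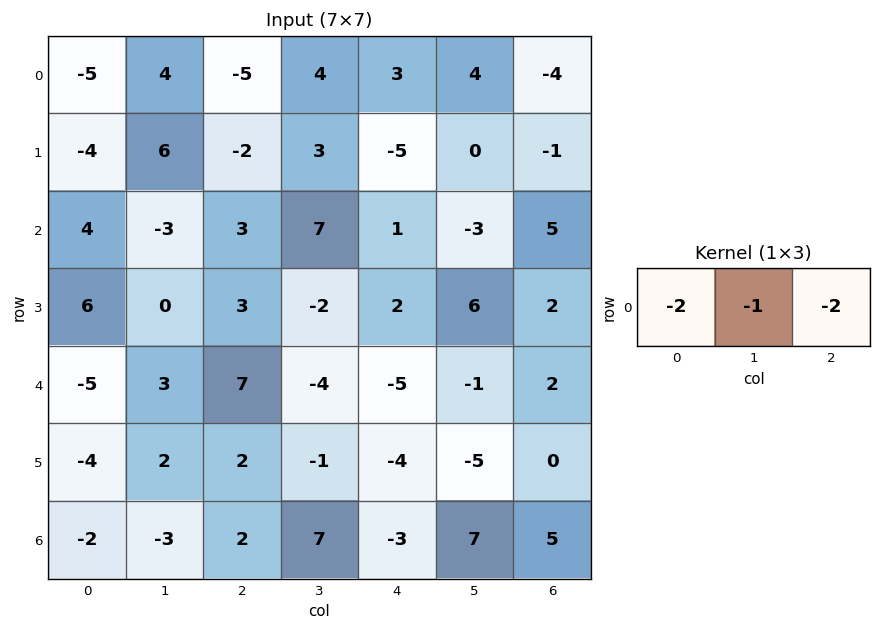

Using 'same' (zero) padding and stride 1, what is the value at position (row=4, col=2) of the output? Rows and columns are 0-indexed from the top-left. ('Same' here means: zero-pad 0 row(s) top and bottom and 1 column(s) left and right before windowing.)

-5

The receptive field on the zero-padded input at this output position is [3 7 -4]. Elementwise product with the kernel and sum: 3·-2 + 7·-1 + -4·-2.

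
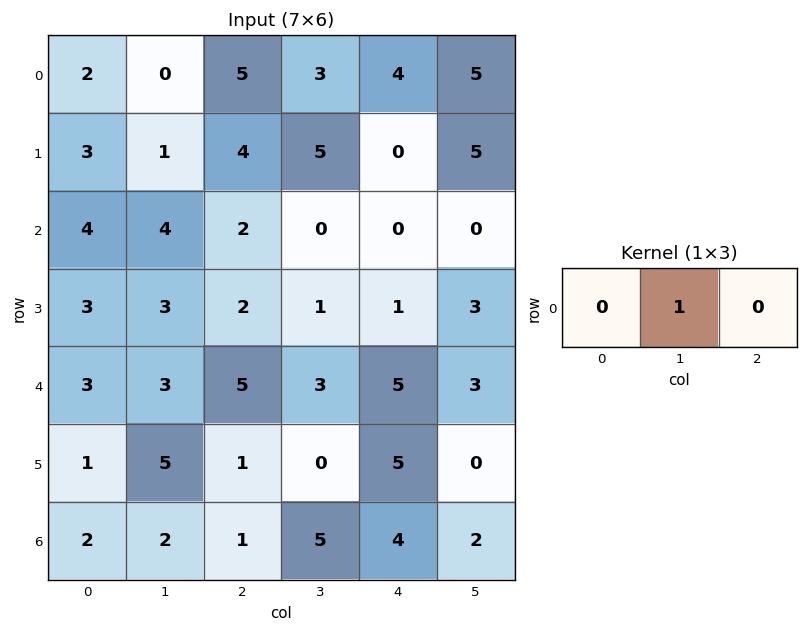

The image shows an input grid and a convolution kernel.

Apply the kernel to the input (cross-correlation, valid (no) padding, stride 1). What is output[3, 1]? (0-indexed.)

2

The receptive field on the input at this output position is [3 2 1]. Elementwise product with the kernel and sum: 2·1.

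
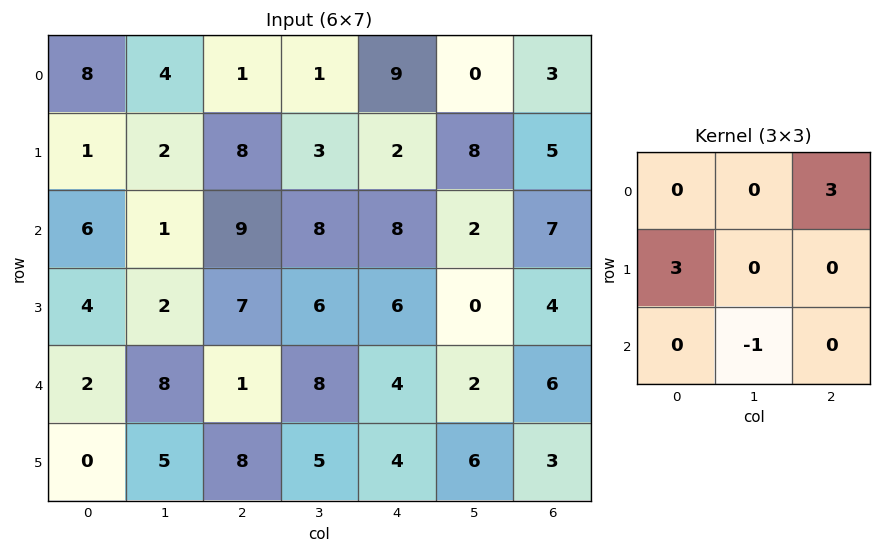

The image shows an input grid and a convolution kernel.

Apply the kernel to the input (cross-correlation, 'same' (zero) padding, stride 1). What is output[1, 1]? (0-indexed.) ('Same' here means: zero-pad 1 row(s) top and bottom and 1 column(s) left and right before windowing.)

The receptive field on the zero-padded input at this output position is [8 4 1 / 1 2 8 / 6 1 9]. Elementwise product with the kernel and sum: 1·3 + 1·3 + 1·-1.

5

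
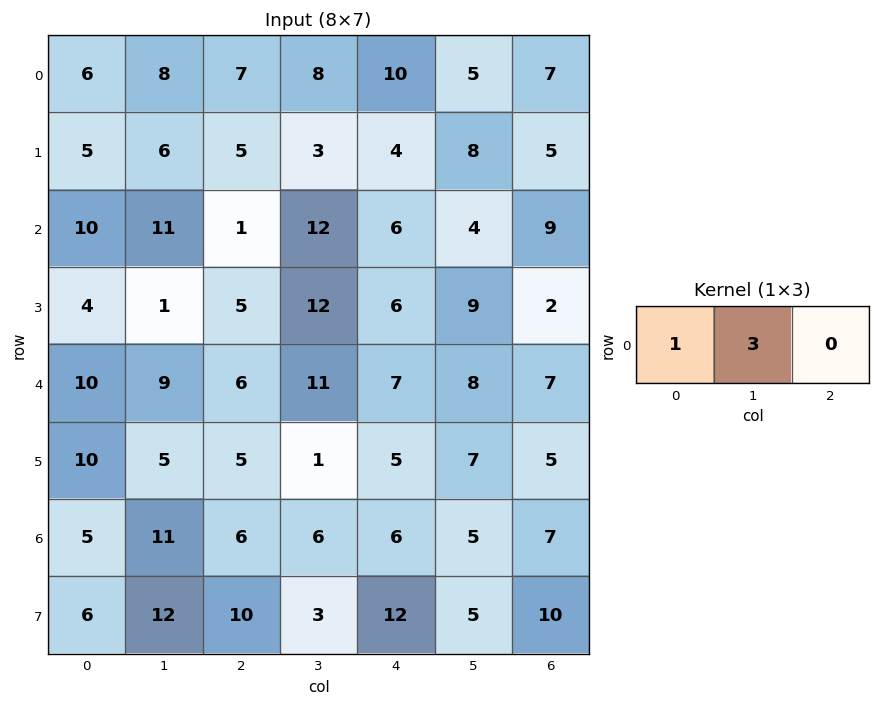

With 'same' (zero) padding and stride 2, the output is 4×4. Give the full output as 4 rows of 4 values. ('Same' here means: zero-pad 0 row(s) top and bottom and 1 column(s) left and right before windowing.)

Output[0,0]: The receptive field on the zero-padded input at this output position is [0 6 8]. Elementwise product with the kernel and sum: 0·1 + 6·3.

18 29 38 26
30 14 30 31
30 27 32 29
15 29 24 26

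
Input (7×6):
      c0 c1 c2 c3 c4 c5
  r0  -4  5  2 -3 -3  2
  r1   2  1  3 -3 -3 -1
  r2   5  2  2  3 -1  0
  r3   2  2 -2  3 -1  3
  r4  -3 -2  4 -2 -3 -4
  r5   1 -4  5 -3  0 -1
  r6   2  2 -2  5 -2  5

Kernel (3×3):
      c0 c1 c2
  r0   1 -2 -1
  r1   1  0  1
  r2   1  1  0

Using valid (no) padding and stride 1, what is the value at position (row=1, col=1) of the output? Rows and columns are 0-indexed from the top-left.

The receptive field on the input at this output position is [1 3 -3 / 2 2 3 / 2 -2 3]. Elementwise product with the kernel and sum: 1·1 + 3·-2 + -3·-1 + 2·1 + 3·1 + 2·1 + -2·1.

3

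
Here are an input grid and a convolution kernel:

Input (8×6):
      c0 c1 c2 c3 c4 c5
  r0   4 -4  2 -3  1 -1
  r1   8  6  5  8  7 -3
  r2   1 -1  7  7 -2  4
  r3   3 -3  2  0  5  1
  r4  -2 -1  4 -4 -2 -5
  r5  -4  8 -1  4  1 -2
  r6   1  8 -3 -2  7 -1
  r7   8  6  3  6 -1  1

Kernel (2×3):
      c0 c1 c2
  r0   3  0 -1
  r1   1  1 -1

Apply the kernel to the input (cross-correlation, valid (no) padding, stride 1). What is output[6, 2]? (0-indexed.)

The receptive field on the input at this output position is [-3 -2 7 / 3 6 -1]. Elementwise product with the kernel and sum: -3·3 + 7·-1 + 3·1 + 6·1 + -1·-1.

-6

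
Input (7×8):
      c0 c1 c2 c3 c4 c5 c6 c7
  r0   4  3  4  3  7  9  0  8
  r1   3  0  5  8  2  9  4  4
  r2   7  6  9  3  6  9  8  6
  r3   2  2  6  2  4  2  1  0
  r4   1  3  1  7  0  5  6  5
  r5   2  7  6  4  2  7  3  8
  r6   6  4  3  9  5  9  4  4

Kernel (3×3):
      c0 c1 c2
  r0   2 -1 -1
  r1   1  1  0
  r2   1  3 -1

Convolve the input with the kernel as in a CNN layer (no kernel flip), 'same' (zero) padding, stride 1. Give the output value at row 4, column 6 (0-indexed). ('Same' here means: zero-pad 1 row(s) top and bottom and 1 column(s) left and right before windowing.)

22

The receptive field on the zero-padded input at this output position is [2 1 0 / 5 6 5 / 7 3 8]. Elementwise product with the kernel and sum: 2·2 + 1·-1 + 0·-1 + 5·1 + 6·1 + 7·1 + 3·3 + 8·-1.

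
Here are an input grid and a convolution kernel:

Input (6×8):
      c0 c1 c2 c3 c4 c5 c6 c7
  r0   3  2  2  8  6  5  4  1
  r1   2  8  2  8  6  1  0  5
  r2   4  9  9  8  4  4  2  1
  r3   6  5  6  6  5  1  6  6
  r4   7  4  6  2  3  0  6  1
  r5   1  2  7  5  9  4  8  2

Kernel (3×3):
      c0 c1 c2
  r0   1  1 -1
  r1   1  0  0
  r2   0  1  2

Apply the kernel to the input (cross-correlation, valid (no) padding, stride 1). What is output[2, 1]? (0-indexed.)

25

The receptive field on the input at this output position is [9 9 8 / 5 6 6 / 4 6 2]. Elementwise product with the kernel and sum: 9·1 + 9·1 + 8·-1 + 5·1 + 6·1 + 2·2.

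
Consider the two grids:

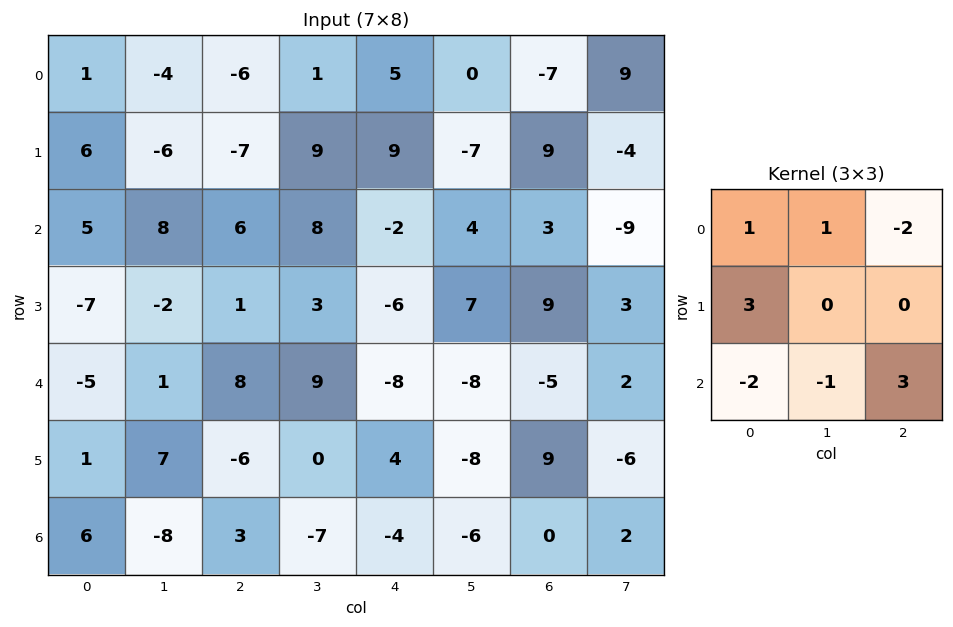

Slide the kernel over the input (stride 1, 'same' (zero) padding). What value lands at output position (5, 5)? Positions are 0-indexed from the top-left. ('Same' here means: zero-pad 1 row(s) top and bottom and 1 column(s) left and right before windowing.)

The receptive field on the zero-padded input at this output position is [-8 -8 -5 / 4 -8 9 / -4 -6 0]. Elementwise product with the kernel and sum: -8·1 + -8·1 + -5·-2 + 4·3 + -4·-2 + -6·-1 + 0·3.

20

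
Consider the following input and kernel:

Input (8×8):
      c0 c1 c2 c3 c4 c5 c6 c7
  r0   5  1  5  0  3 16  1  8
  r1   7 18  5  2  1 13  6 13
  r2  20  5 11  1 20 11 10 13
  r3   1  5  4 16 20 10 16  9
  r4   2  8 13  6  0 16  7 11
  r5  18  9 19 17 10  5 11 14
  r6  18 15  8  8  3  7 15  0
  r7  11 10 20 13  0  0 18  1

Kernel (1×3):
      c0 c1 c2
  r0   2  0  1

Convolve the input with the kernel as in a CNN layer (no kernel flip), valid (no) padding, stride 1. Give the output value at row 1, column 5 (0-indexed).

The receptive field on the input at this output position is [13 6 13]. Elementwise product with the kernel and sum: 13·2 + 13·1.

39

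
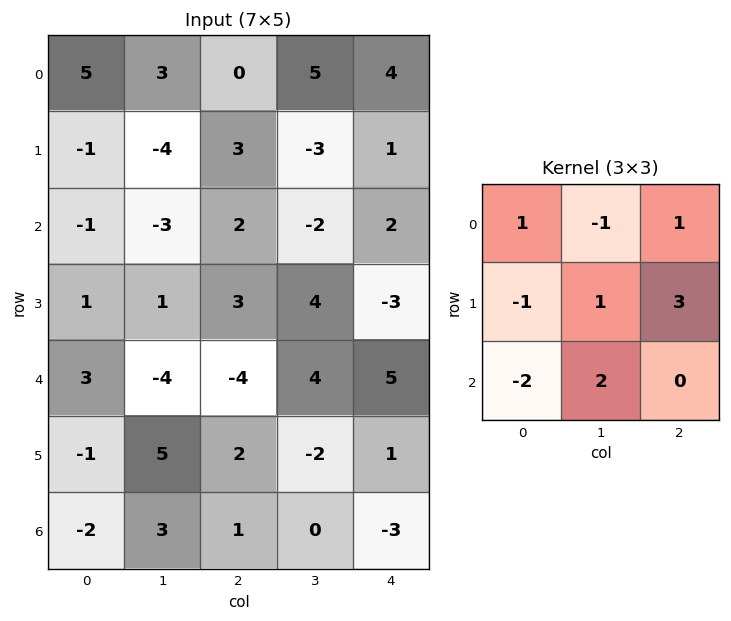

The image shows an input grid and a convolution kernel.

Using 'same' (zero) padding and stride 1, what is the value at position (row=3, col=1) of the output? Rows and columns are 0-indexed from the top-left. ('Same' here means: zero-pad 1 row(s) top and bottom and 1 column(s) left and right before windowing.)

-1

The receptive field on the zero-padded input at this output position is [-1 -3 2 / 1 1 3 / 3 -4 -4]. Elementwise product with the kernel and sum: -1·1 + -3·-1 + 2·1 + 1·-1 + 1·1 + 3·3 + 3·-2 + -4·2.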